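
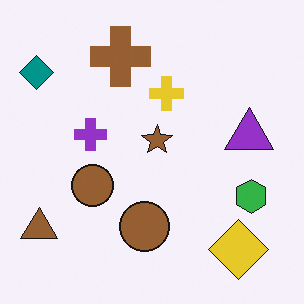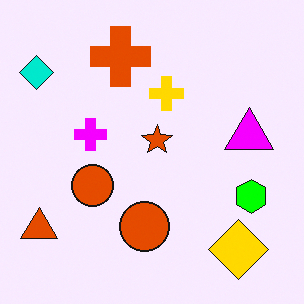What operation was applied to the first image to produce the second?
Made much more vivid (saturation change).

All colors are more vivid — a global saturation change.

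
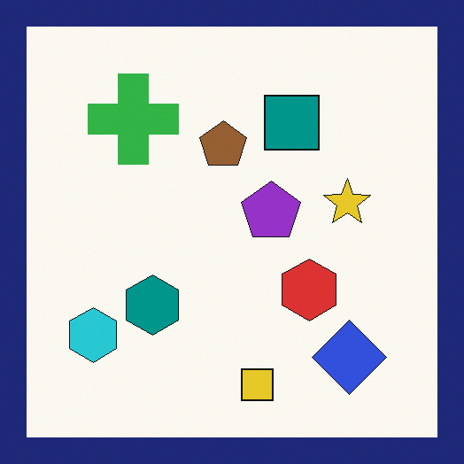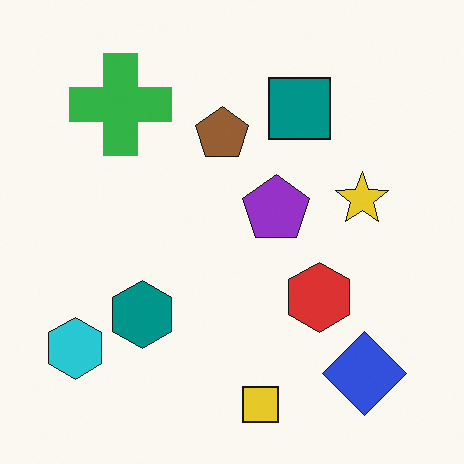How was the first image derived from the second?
It was framed with a navy border.

A solid navy frame runs around the edge of the first image, with the content slightly shrunk inside it.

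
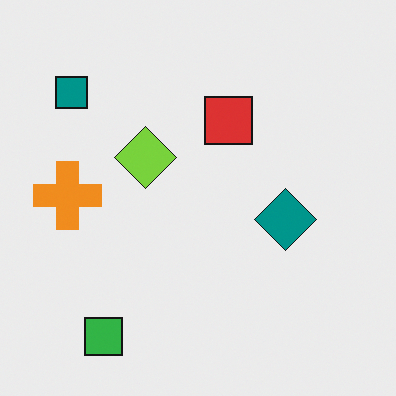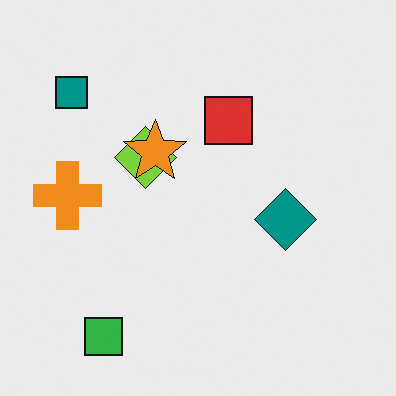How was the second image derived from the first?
The image was overlaid with an additional orange star.

An orange star appears in the second image that is absent from the first.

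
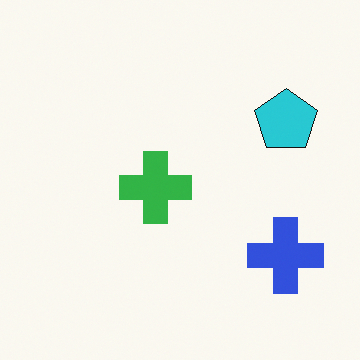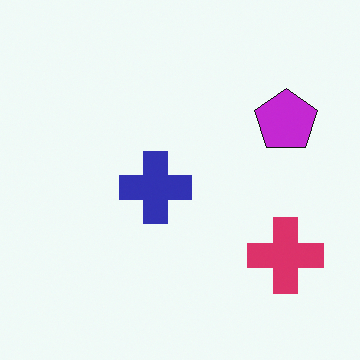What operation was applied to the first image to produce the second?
Hue-shifted by a moderate amount.

Every shape's color has rotated by the same amount around the hue wheel — a uniform hue shift.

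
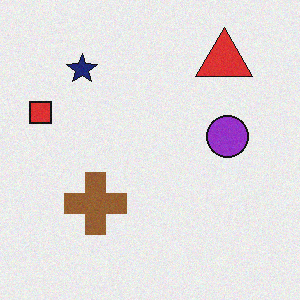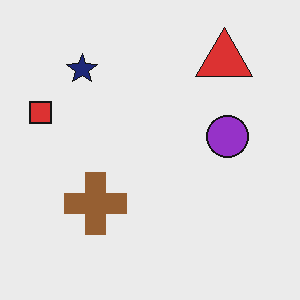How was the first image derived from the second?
This is the original image degraded with a light layer of grain.

Random speckle covers the whole image, including the flat background.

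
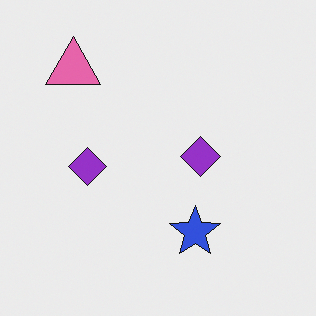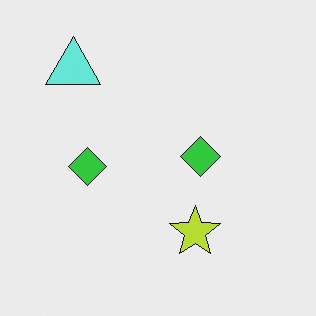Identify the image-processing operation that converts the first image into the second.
It was hue-shifted through roughly half the color wheel.

Every shape's color has rotated by the same amount around the hue wheel — a uniform hue shift.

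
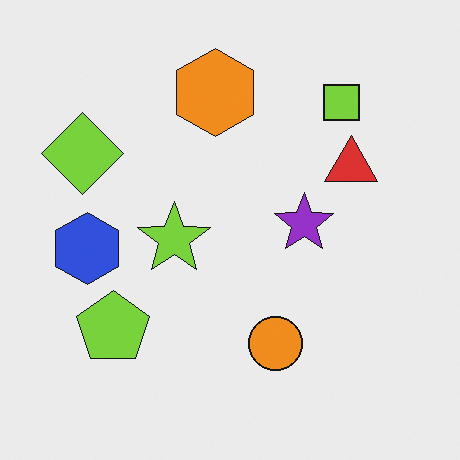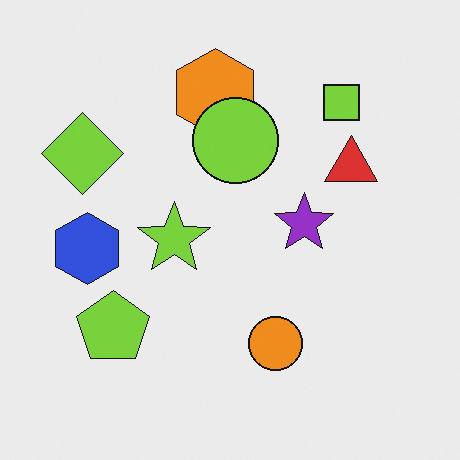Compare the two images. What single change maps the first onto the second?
It was overlaid with an additional lime circle.

A lime circle appears in the second image that is absent from the first.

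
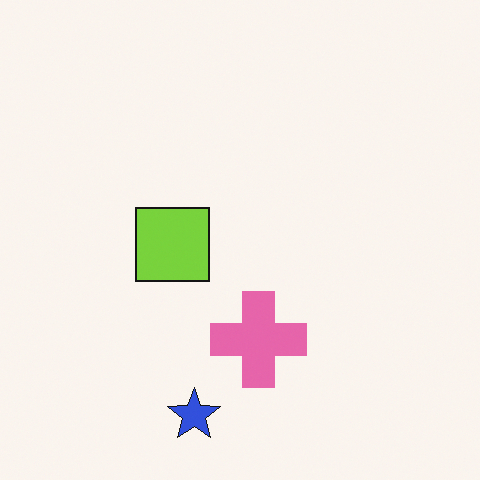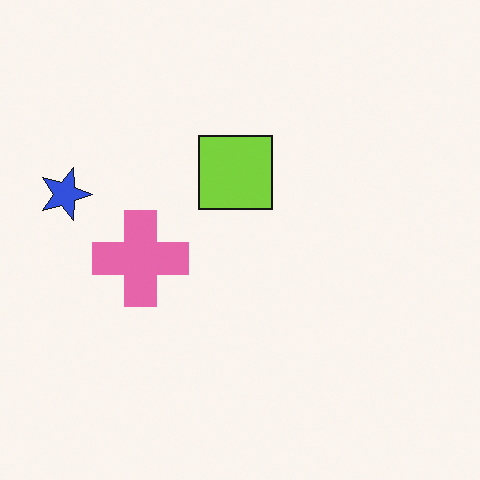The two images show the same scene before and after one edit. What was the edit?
The transformation is: rotated 90° clockwise.

The blue star sits in the bottom of the first image and the left of the second — consistent with a whole-image 90° clockwise rotation.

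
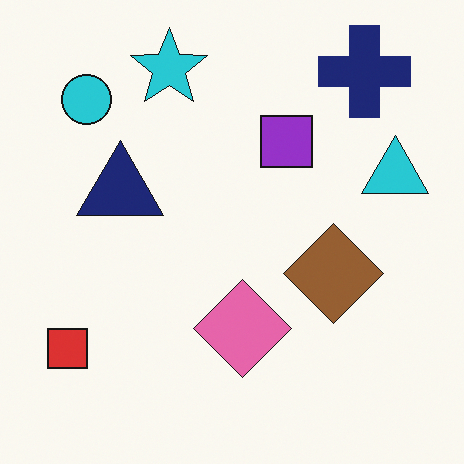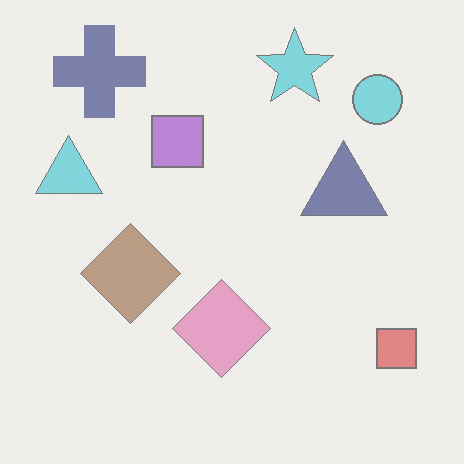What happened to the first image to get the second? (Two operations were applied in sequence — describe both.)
It was washed out (contrast reduced), then flipped horizontally (left ↔ right).

Tones are pushed toward mid-grey across the whole image — a global contrast change. The red square is in the bottom-left of the first image and the bottom-right of the second — shapes on opposite sides of the vertical midline have swapped in a mirror flip.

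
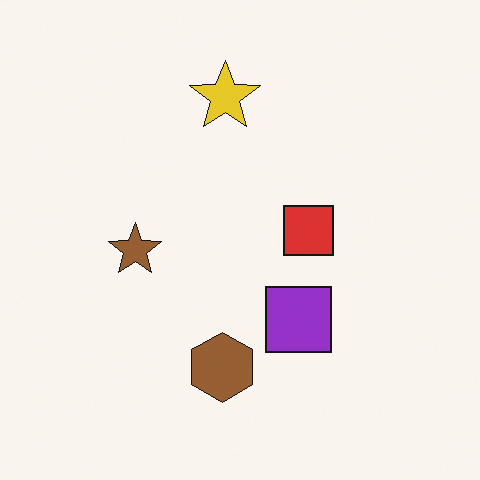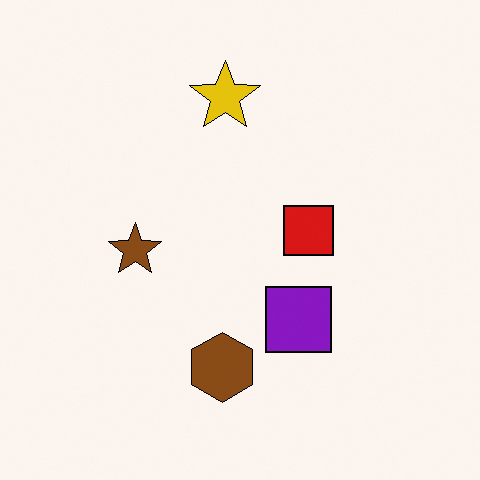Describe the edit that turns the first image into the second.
The second image is the first given slightly increased contrast.

Tones are pushed away from mid-grey across the whole image — a global contrast change.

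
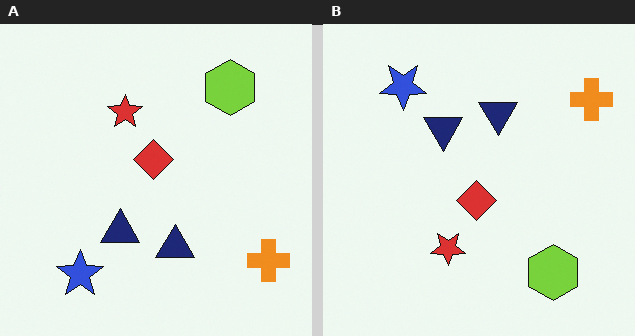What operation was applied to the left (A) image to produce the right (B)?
It was flipped vertically (top ↔ bottom).

The blue star is in the bottom-left of the left (A) image and the top-left of the right (B) — shapes on opposite sides of the horizontal midline have swapped in a mirror flip.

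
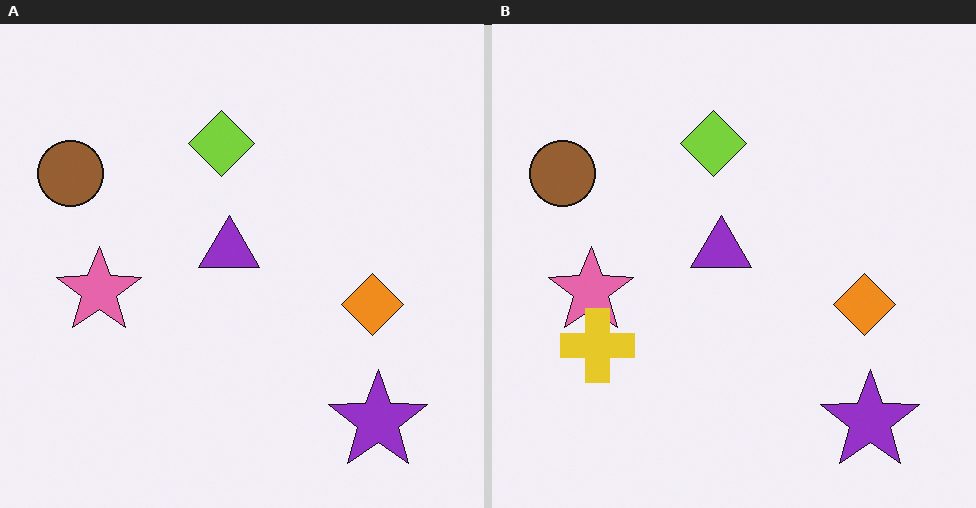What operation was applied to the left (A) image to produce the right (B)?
The right (B) image is the left (A) overlaid with an additional yellow cross.

A yellow cross appears in the right (B) image that is absent from the left (A).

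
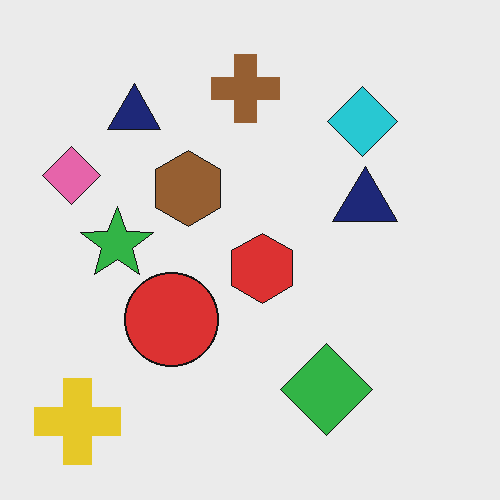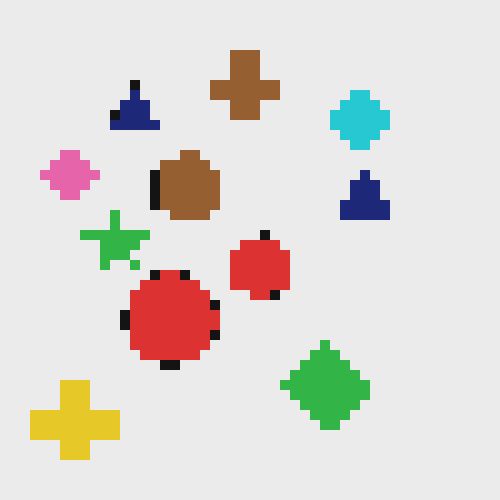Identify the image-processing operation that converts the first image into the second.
It was heavily pixelated into large blocks.

Shapes are reduced to large square blocks; fine edges and outlines are lost — a downscale-then-upscale (mosaic) effect.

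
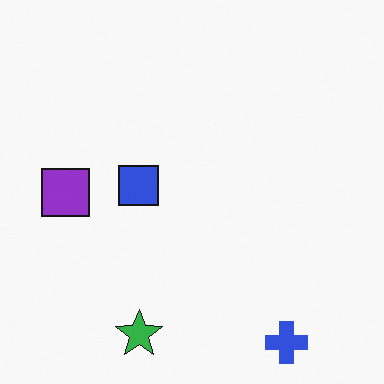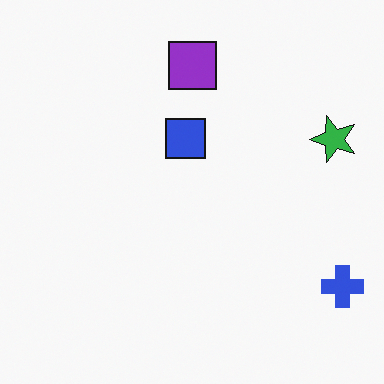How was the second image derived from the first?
The second image is the first transposed (reflected across the top-left ↔ bottom-right diagonal).

Shapes have swapped their row and column positions — what was in the top-right is now in the bottom-left — a diagonal reflection.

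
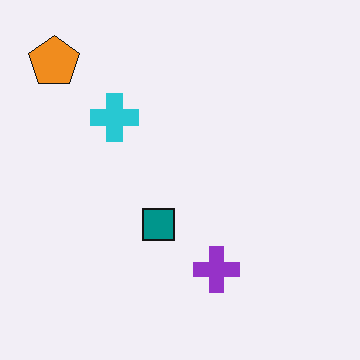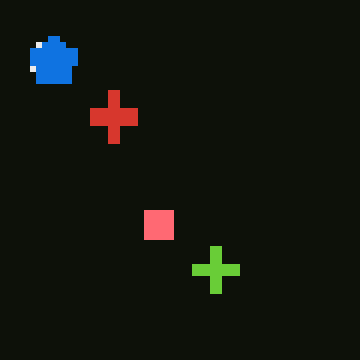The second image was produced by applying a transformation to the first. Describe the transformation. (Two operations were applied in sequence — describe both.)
This is the original image moderately pixelated, then color-inverted (negative).

Shapes are reduced to large square blocks; fine edges and outlines are lost — a downscale-then-upscale (mosaic) effect. The light background has become dark and every shape's color is its complement — a photographic negative.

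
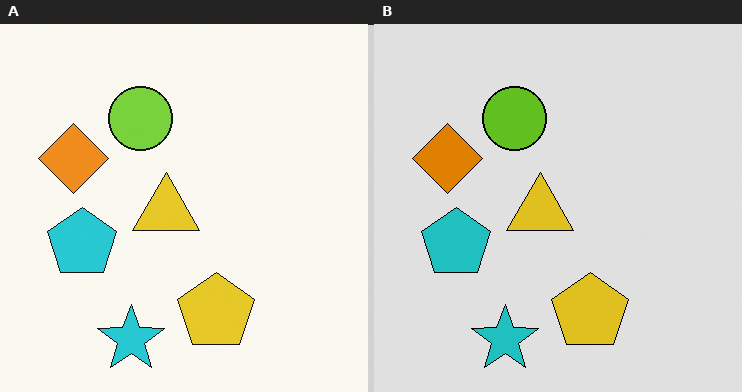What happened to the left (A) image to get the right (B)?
Moderately posterized.

Each flat color has snapped to a coarser quantized level — most visibly, the near-white background has dropped to a flat grey.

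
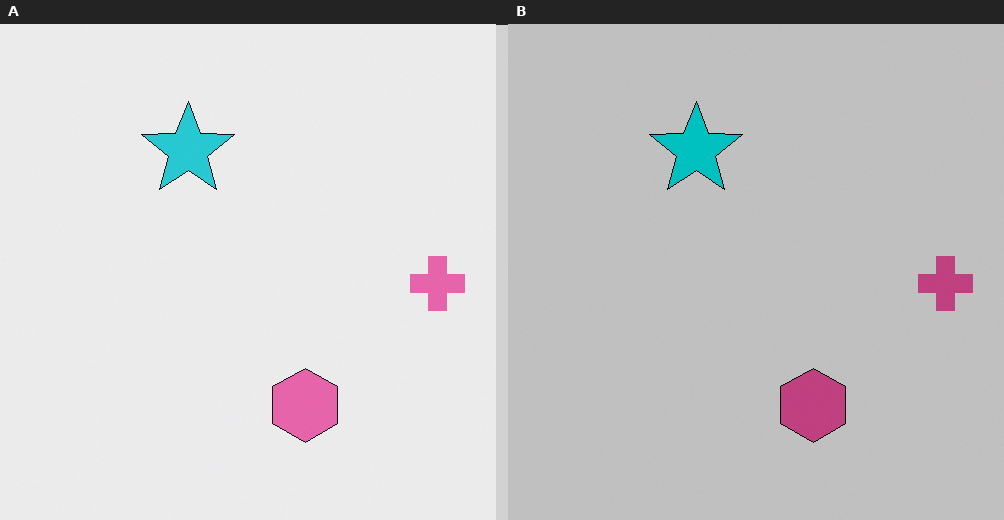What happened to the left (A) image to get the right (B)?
This is the original image aggressively posterized.

Each flat color has snapped to a coarser quantized level — most visibly, the near-white background has dropped to a flat grey.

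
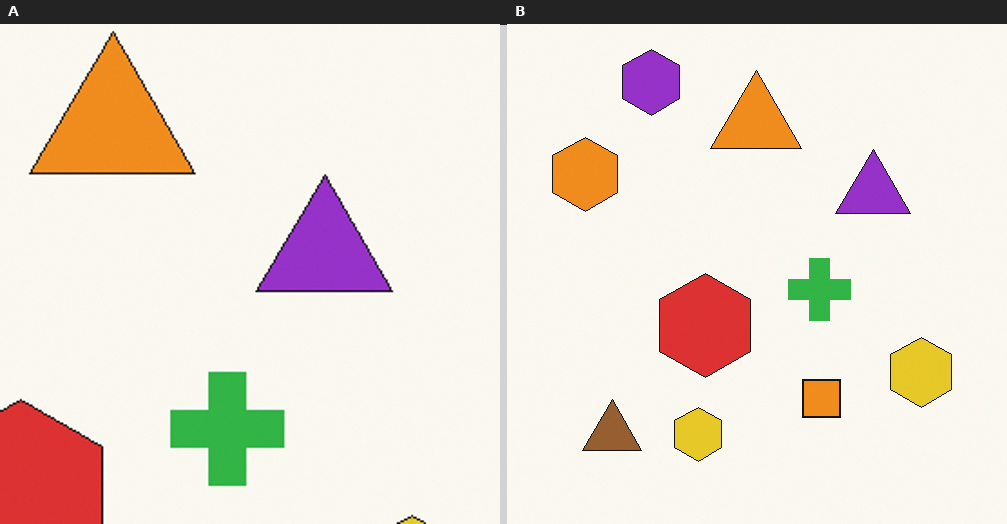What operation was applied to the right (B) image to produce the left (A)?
The image was cropped to a noticeably smaller region and rescaled.

The visible shapes are larger and the field of view is narrower; shapes near the original edges may be partly or wholly outside the frame — a crop-and-rescale.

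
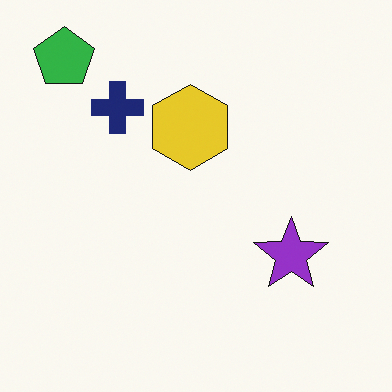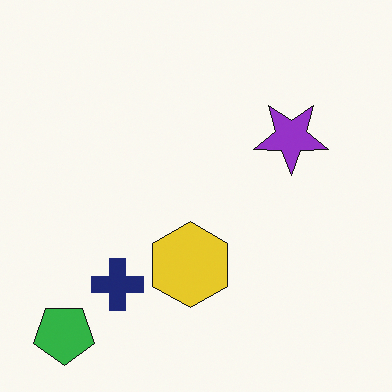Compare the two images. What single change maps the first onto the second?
The transformation is: flipped vertically (top ↔ bottom).

The green pentagon is in the top-left of the first image and the bottom-left of the second — shapes on opposite sides of the horizontal midline have swapped in a mirror flip.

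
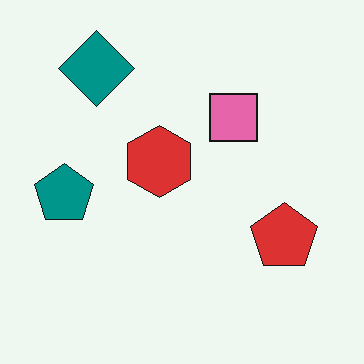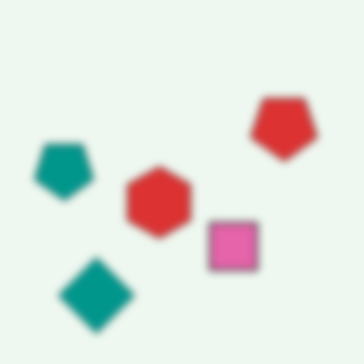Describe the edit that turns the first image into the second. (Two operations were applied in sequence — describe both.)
This is the original image flipped vertically (top ↔ bottom), then moderately blurred.

The teal diamond is in the top-left of the first image and the bottom-left of the second — shapes on opposite sides of the horizontal midline have swapped in a mirror flip. Shape edges and outlines are uniformly softened across the whole image.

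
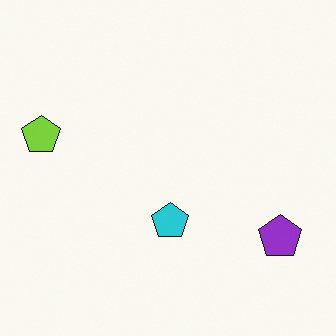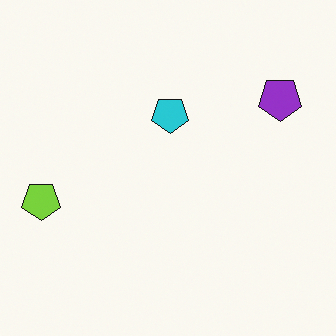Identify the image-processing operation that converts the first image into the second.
It was flipped vertically (top ↔ bottom).

The purple pentagon is in the bottom-right of the first image and the top-right of the second — shapes on opposite sides of the horizontal midline have swapped in a mirror flip.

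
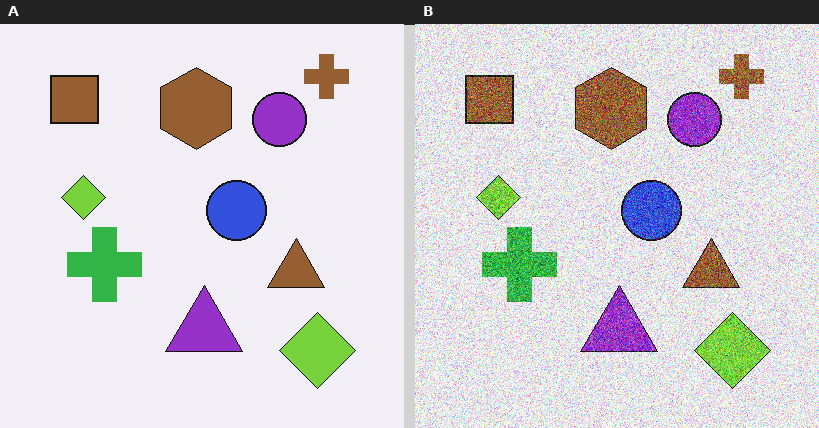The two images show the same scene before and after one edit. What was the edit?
It was degraded with heavy additive noise.

Random speckle covers the whole image, including the flat background.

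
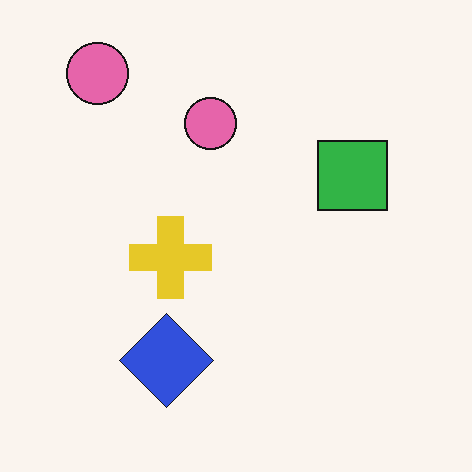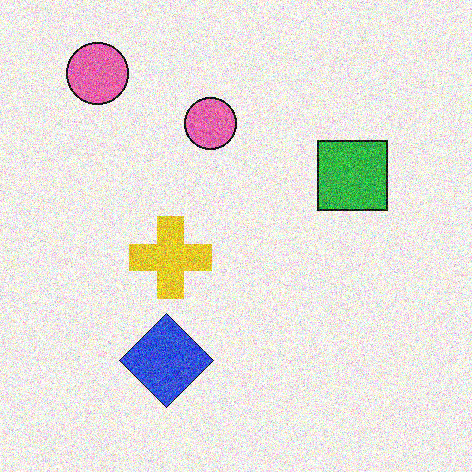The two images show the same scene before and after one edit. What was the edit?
The image was degraded with a thick layer of grain.

Random speckle covers the whole image, including the flat background.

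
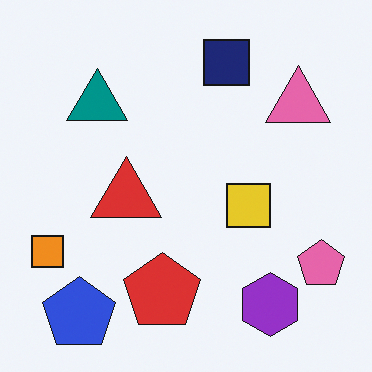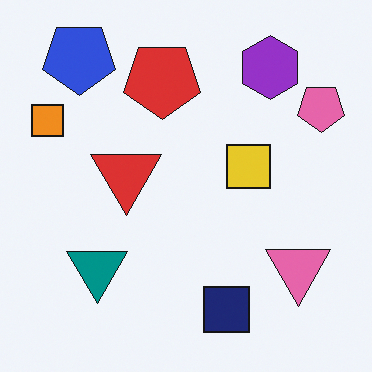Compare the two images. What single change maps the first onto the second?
The second image is the first flipped vertically (top ↔ bottom).

The blue pentagon is in the bottom-left of the first image and the top-left of the second — shapes on opposite sides of the horizontal midline have swapped in a mirror flip.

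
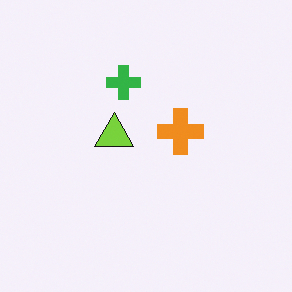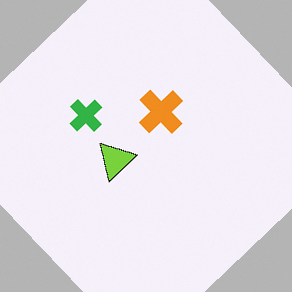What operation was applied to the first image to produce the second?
The second image is the first rotated counter-clockwise by a large amount — several tens of degrees.

Every shape is tilted by the same angle and the image corners show triangular fill wedges — a whole-image rotation by a non-right angle.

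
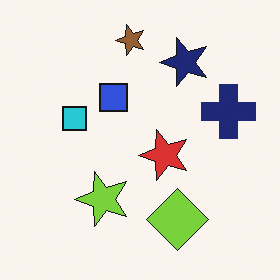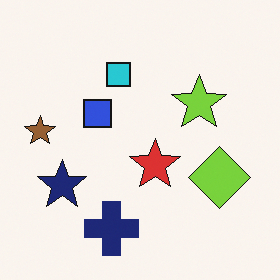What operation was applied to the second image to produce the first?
The transformation is: transposed (reflected across the top-left ↔ bottom-right diagonal).

Shapes have swapped their row and column positions — what was in the top-right is now in the bottom-left — a diagonal reflection.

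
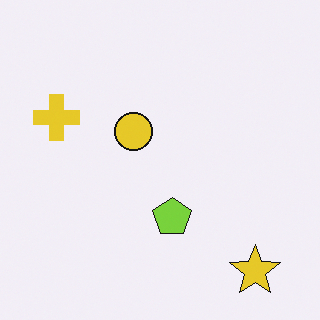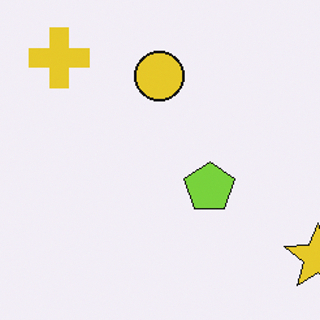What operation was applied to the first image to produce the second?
It was cropped slightly and scaled back up.

The visible shapes are larger and the field of view is narrower; shapes near the original edges may be partly or wholly outside the frame — a crop-and-rescale.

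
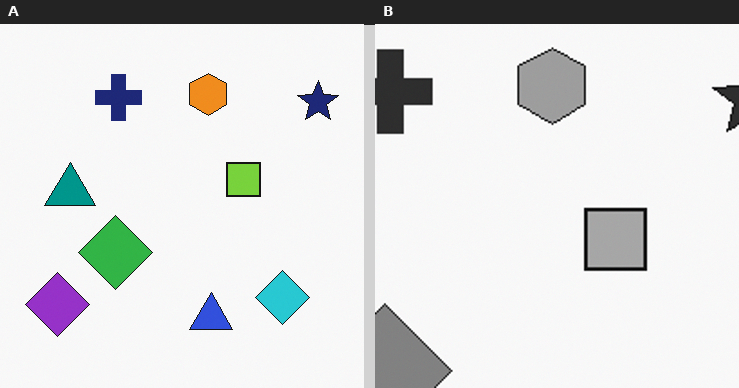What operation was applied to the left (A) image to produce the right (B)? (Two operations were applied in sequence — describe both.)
The image was cropped tightly and scaled back up, then converted to grayscale.

The visible shapes are larger and the field of view is narrower; shapes near the original edges may be partly or wholly outside the frame — a crop-and-rescale. All color is removed — every shape is now a shade of grey.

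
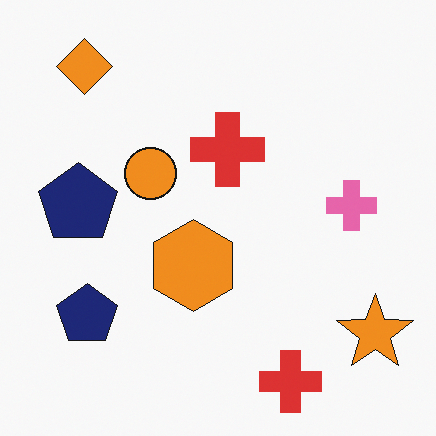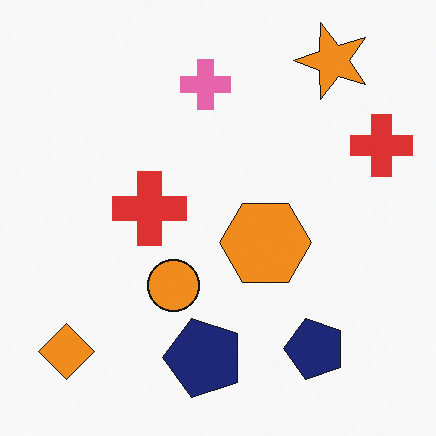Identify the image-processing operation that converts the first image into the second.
It was rotated 90° counter-clockwise.

The orange diamond sits in the top-left of the first image and the bottom-left of the second — consistent with a whole-image 90° counter-clockwise rotation.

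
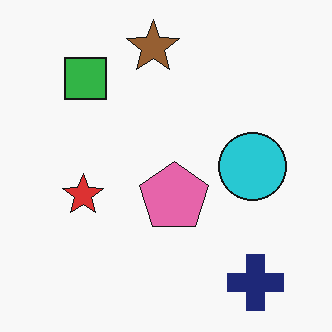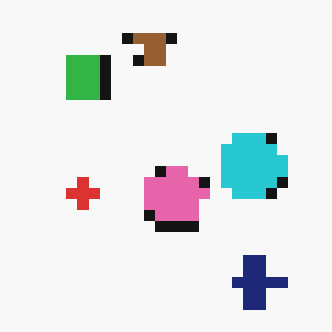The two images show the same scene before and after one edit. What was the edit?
Coarsely pixelated.

Shapes are reduced to large square blocks; fine edges and outlines are lost — a downscale-then-upscale (mosaic) effect.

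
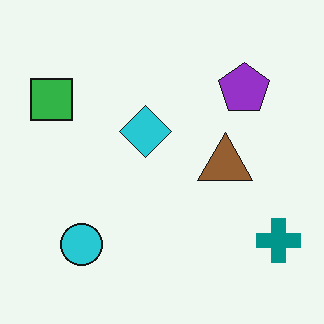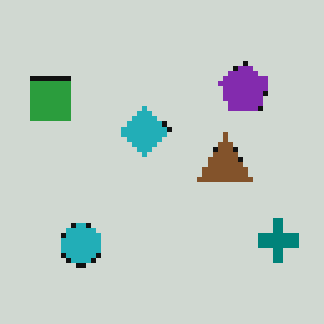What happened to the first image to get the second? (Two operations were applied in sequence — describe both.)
It was darkened a little, then mildly pixelated.

Every pixel — background and shapes alike — is uniformly darkened. Shapes are reduced to large square blocks; fine edges and outlines are lost — a downscale-then-upscale (mosaic) effect.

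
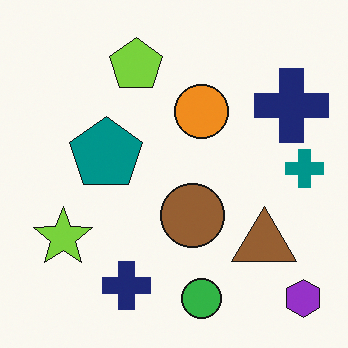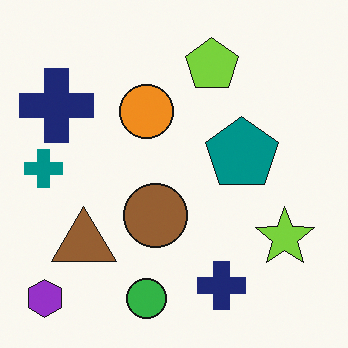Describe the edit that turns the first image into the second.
This is the original image flipped horizontally (left ↔ right).

The teal cross is in the right of the first image and the left of the second — shapes on opposite sides of the vertical midline have swapped in a mirror flip.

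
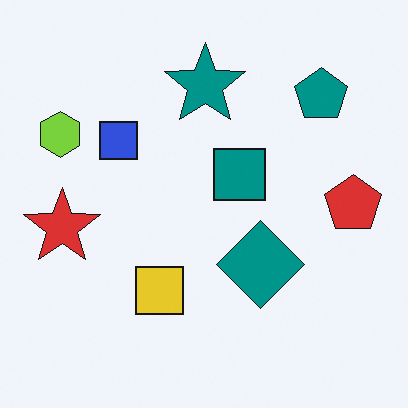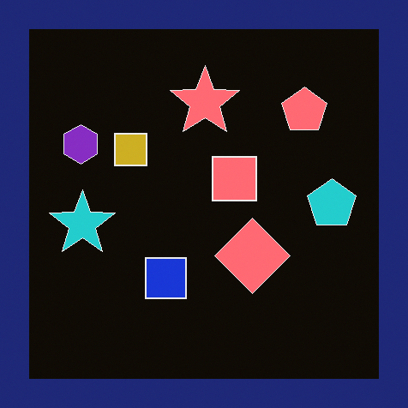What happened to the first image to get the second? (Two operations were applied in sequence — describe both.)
The transformation is: color-inverted (negative), then framed with a navy border.

The light background has become dark and every shape's color is its complement — a photographic negative. A solid navy frame runs around the edge of the second image, with the content slightly shrunk inside it.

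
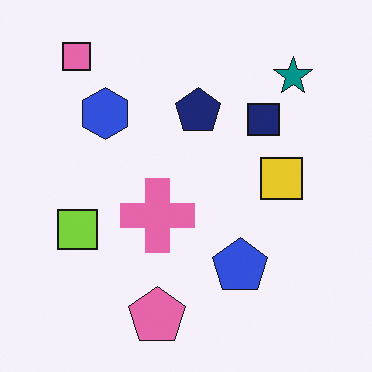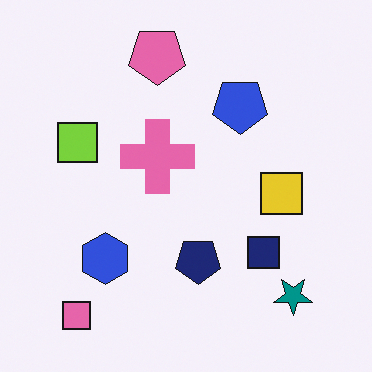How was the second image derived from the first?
The transformation is: flipped vertically (top ↔ bottom).

The pink pentagon is in the bottom of the first image and the top of the second — shapes on opposite sides of the horizontal midline have swapped in a mirror flip.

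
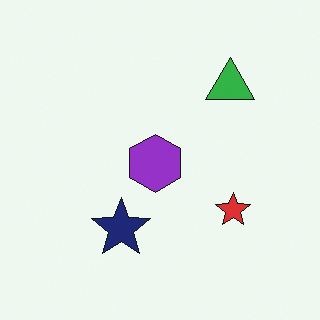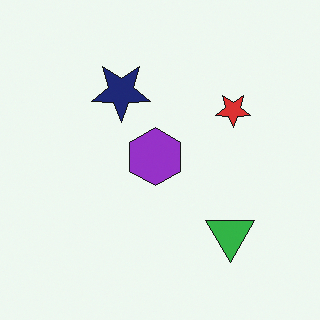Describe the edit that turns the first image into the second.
The transformation is: flipped vertically (top ↔ bottom).

The green triangle is in the top-right of the first image and the bottom-right of the second — shapes on opposite sides of the horizontal midline have swapped in a mirror flip.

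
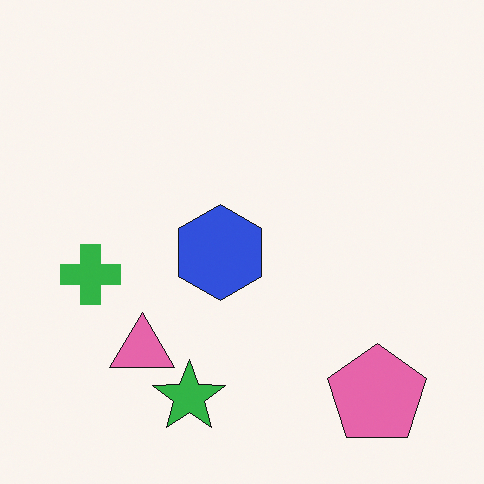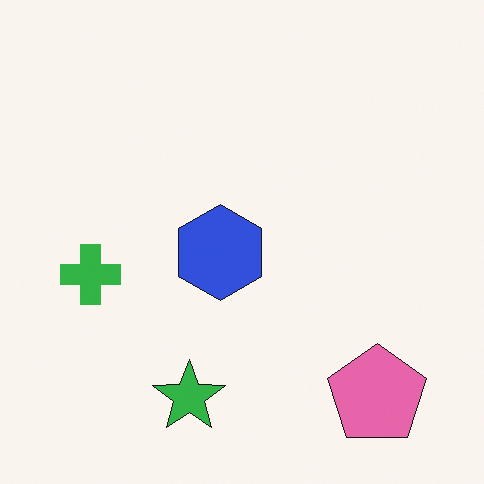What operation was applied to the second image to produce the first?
This is the original image overlaid with an additional pink triangle.

A pink triangle appears in the first image that is absent from the second.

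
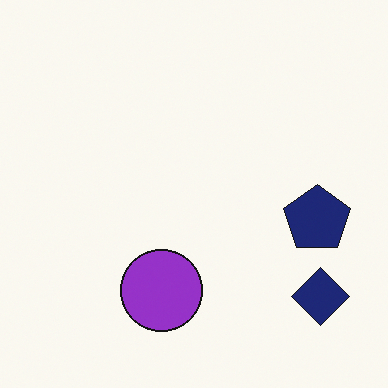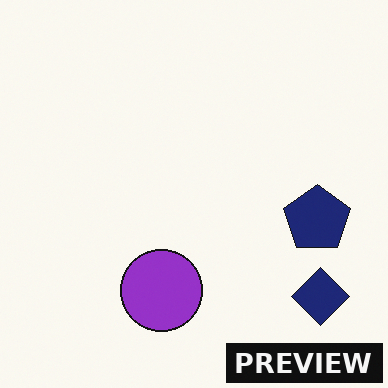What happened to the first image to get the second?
It was watermarked with the text "PREVIEW" in the lower-right corner.

A dark label reading "PREVIEW" appears in the lower-right corner.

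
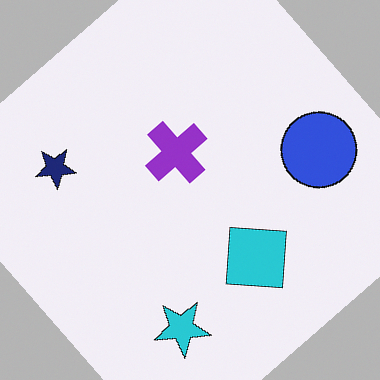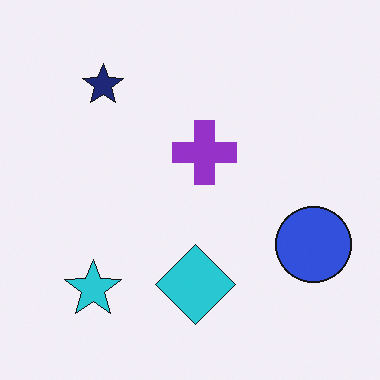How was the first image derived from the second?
This is the original image rotated counter-clockwise by a large amount — several tens of degrees.

Every shape is tilted by the same angle and the image corners show triangular fill wedges — a whole-image rotation by a non-right angle.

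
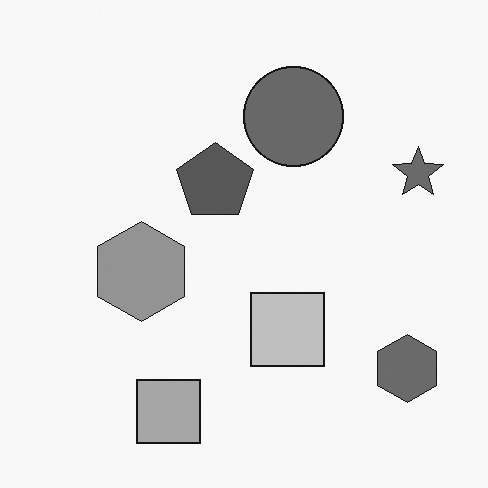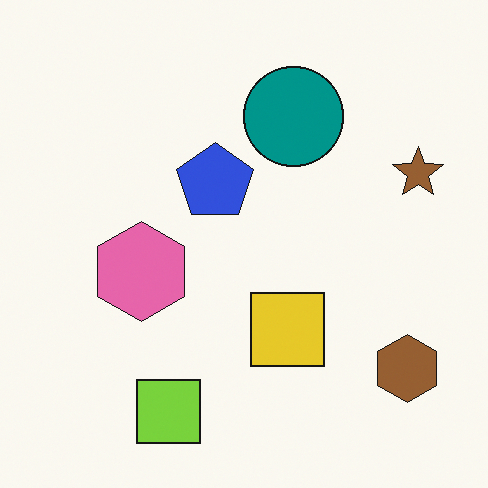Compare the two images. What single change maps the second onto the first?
This is the original image converted to grayscale.

All color is removed — every shape is now a shade of grey.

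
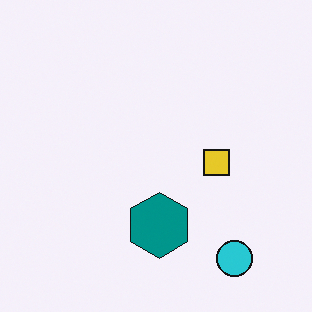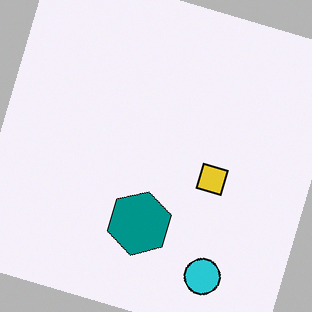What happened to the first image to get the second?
The image was rotated clockwise by a clearly visible amount.

Every shape is tilted by the same angle and the image corners show triangular fill wedges — a whole-image rotation by a non-right angle.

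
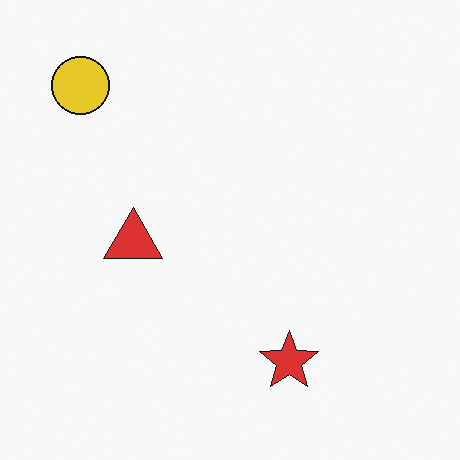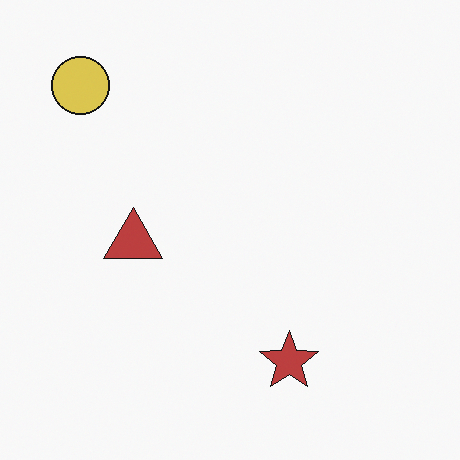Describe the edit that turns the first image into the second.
Slightly desaturated.

All colors are more muted and greyish — a global saturation change.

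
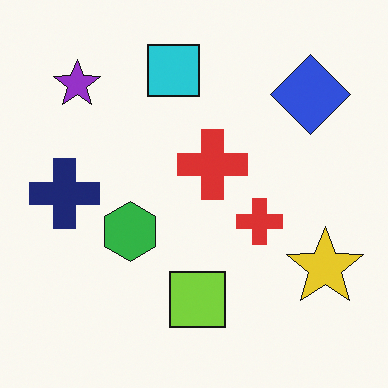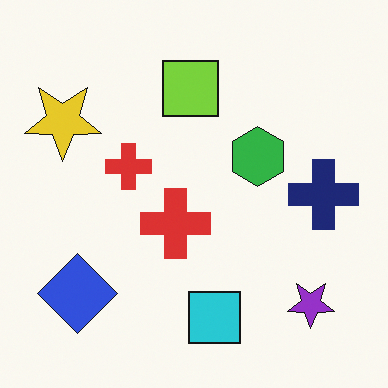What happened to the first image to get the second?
This is the original image rotated 180°.

The purple star sits in the top-left of the first image and the bottom-right of the second — consistent with a whole-image 180° rotation.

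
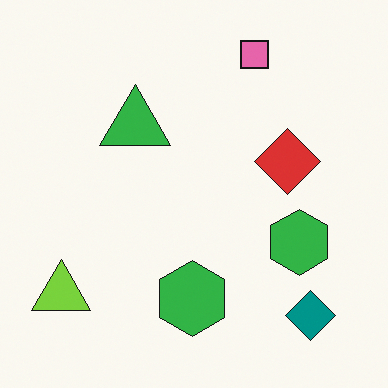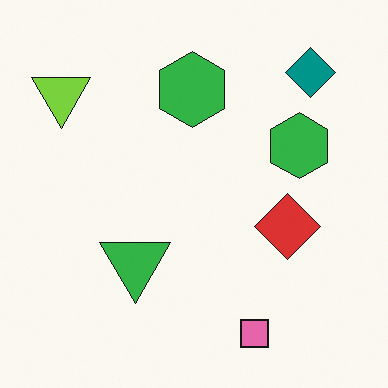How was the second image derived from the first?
The image was flipped vertically (top ↔ bottom).

The pink square is in the top of the first image and the bottom of the second — shapes on opposite sides of the horizontal midline have swapped in a mirror flip.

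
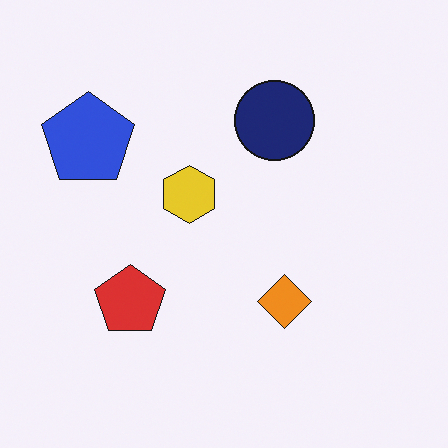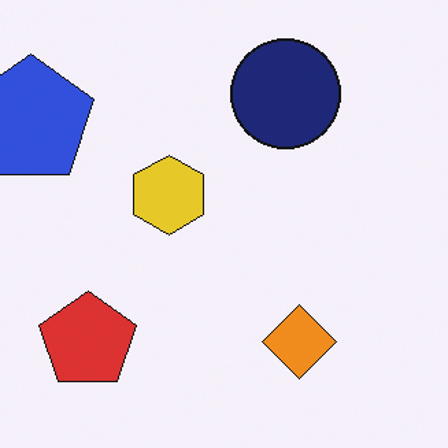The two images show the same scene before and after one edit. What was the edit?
It was cropped slightly and scaled back up.

The visible shapes are larger and the field of view is narrower; shapes near the original edges may be partly or wholly outside the frame — a crop-and-rescale.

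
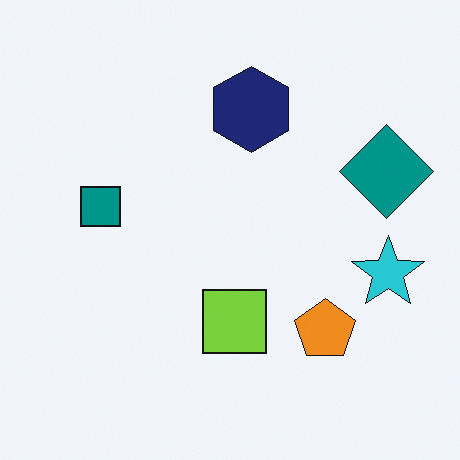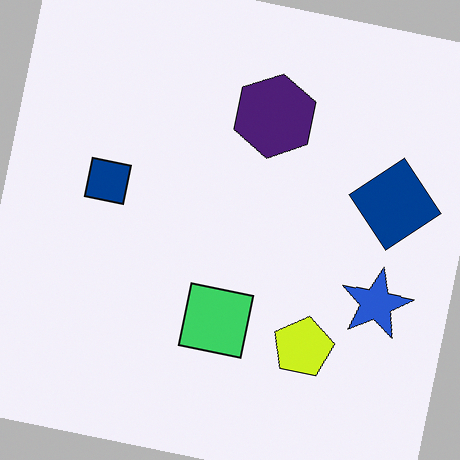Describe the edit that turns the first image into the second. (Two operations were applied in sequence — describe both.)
The transformation is: hue-shifted by a small amount, then rotated clockwise by a small amount.

Every shape's color has rotated by the same amount around the hue wheel — a uniform hue shift. Every shape is tilted by the same angle and the image corners show triangular fill wedges — a whole-image rotation by a non-right angle.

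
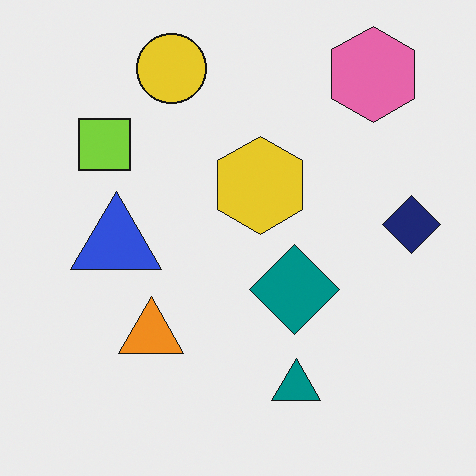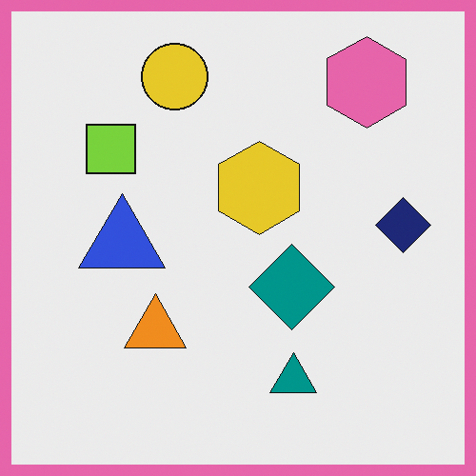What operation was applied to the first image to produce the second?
The second image is the first framed with a pink border.

A solid pink frame runs around the edge of the second image, with the content slightly shrunk inside it.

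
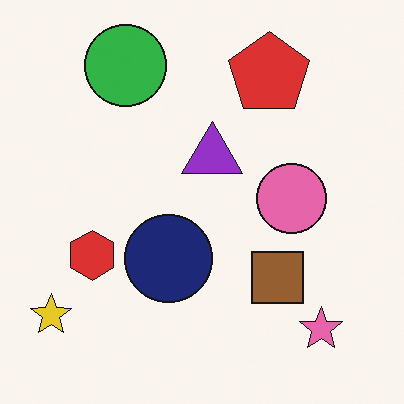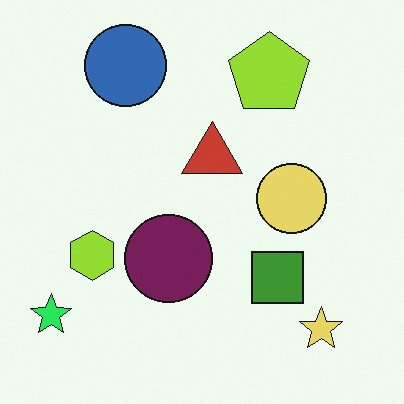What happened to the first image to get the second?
The second image is the first hue-shifted by a moderate amount.

Every shape's color has rotated by the same amount around the hue wheel — a uniform hue shift.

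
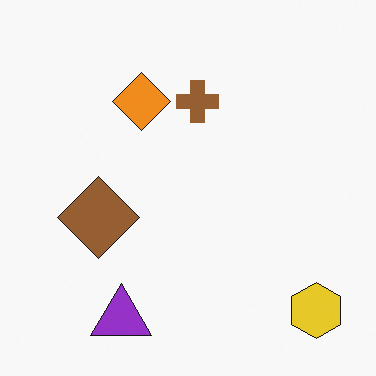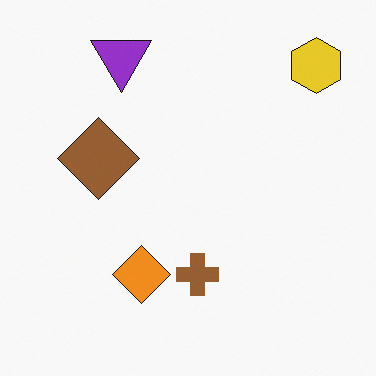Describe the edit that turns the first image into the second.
The second image is the first flipped vertically (top ↔ bottom).

The purple triangle is in the bottom-left of the first image and the top-left of the second — shapes on opposite sides of the horizontal midline have swapped in a mirror flip.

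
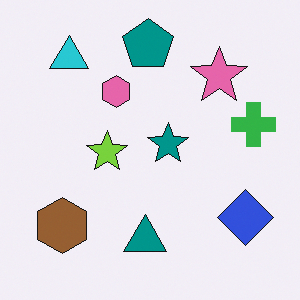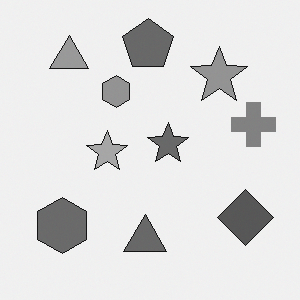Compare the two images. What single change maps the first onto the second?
The image was converted to grayscale.

All color is removed — every shape is now a shade of grey.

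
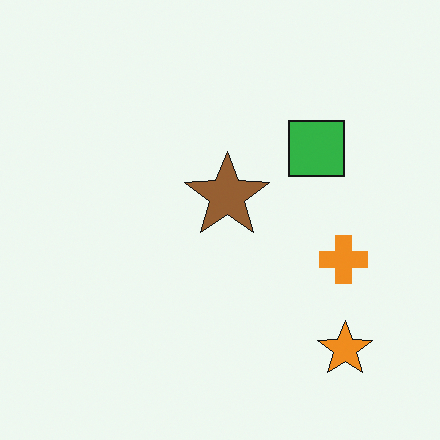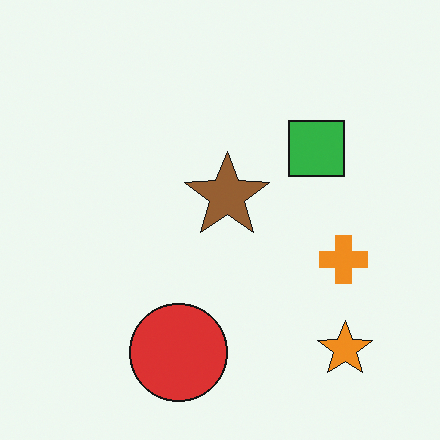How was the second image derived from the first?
It was overlaid with an additional red circle.

A red circle appears in the second image that is absent from the first.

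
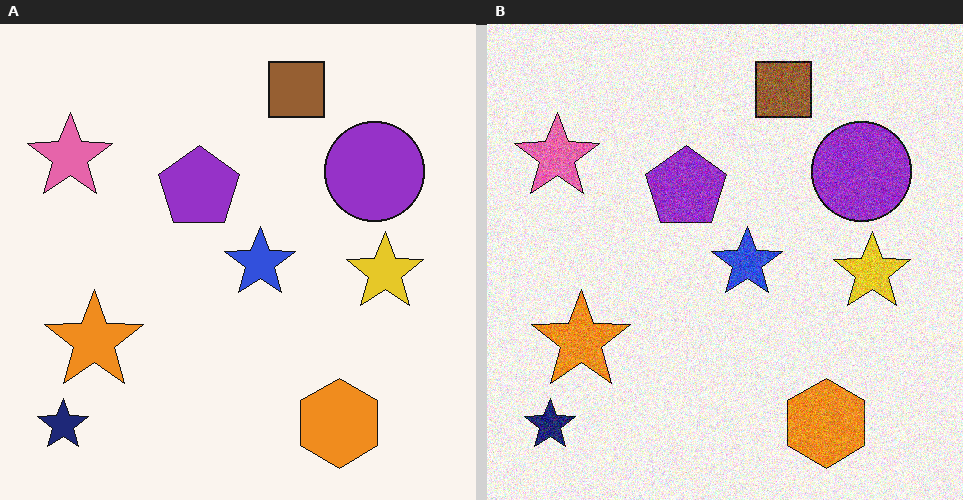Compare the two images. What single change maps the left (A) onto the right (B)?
This is the original image degraded with visible gaussian noise.

Random speckle covers the whole image, including the flat background.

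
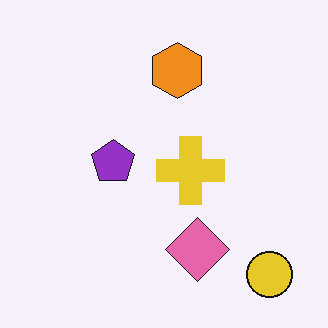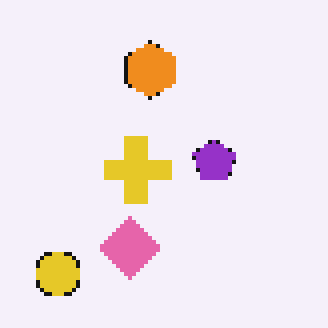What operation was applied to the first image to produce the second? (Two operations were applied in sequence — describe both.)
The second image is the first flipped horizontally (left ↔ right), then lightly pixelated (a mild mosaic effect).

The yellow circle is in the bottom-right of the first image and the bottom-left of the second — shapes on opposite sides of the vertical midline have swapped in a mirror flip. Shapes are reduced to large square blocks; fine edges and outlines are lost — a downscale-then-upscale (mosaic) effect.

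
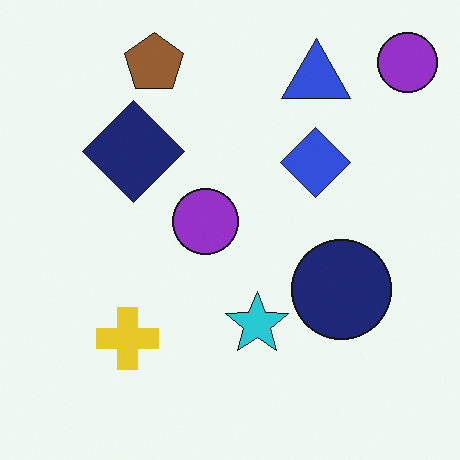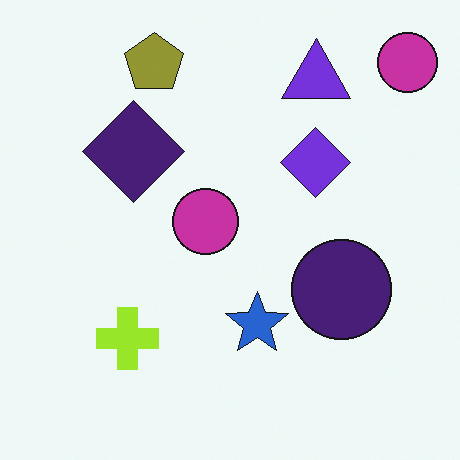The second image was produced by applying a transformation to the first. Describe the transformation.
This is the original image hue-shifted by a small amount.

Every shape's color has rotated by the same amount around the hue wheel — a uniform hue shift.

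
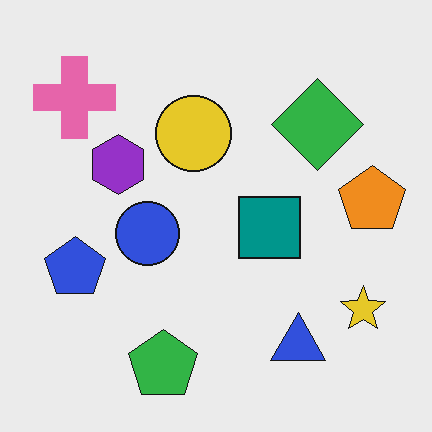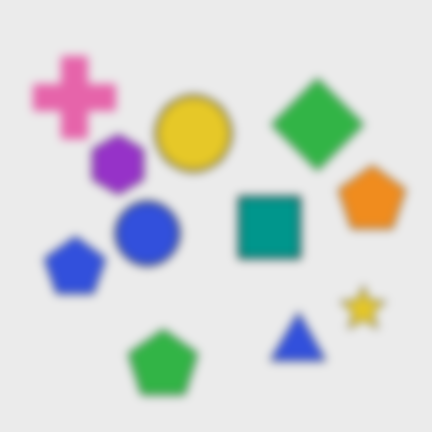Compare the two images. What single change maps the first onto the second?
It was noticeably gaussian-blurred.

Shape edges and outlines are uniformly softened across the whole image.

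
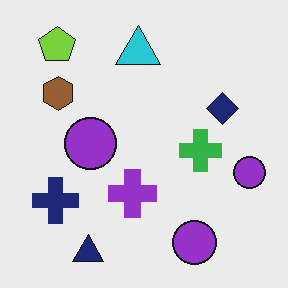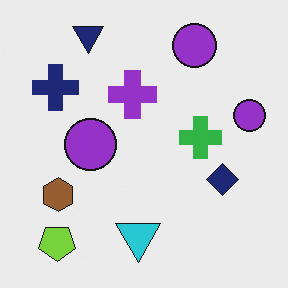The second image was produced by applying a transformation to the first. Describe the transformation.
Flipped vertically (top ↔ bottom).

The navy triangle is in the bottom-left of the first image and the top-left of the second — shapes on opposite sides of the horizontal midline have swapped in a mirror flip.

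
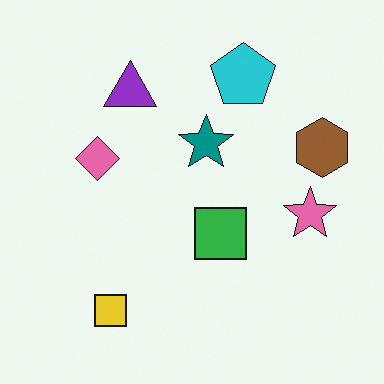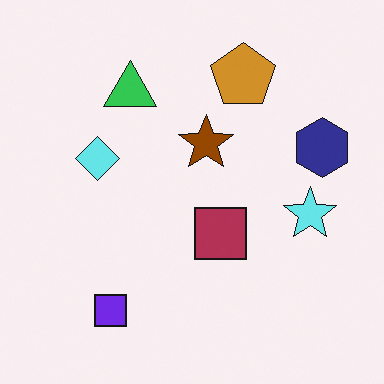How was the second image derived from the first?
The second image is the first hue-shifted by a large amount.

Every shape's color has rotated by the same amount around the hue wheel — a uniform hue shift.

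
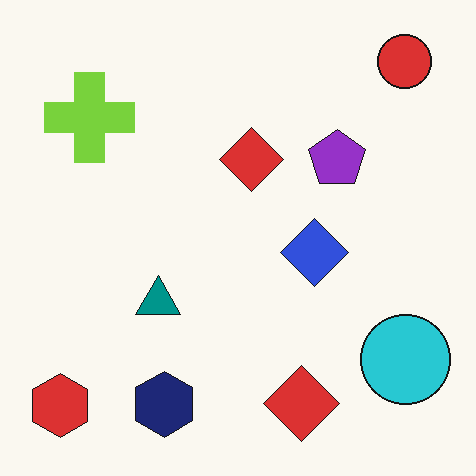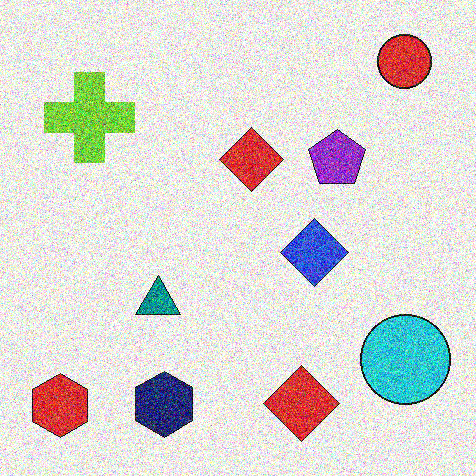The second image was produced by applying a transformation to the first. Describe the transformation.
The second image is the first degraded with heavy additive noise.

Random speckle covers the whole image, including the flat background.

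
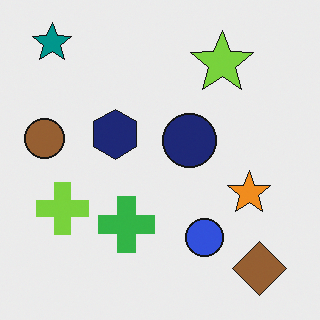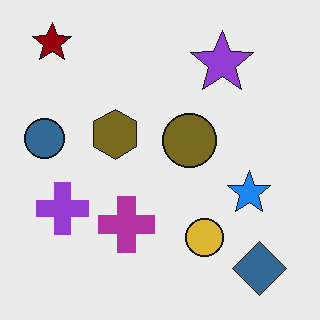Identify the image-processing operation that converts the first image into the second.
Hue-shifted by a large amount.

Every shape's color has rotated by the same amount around the hue wheel — a uniform hue shift.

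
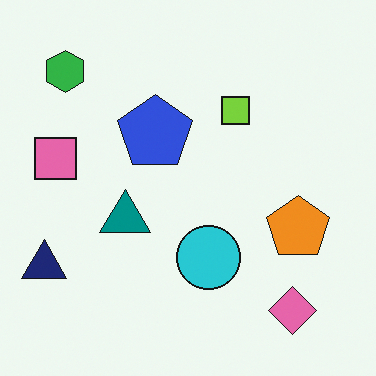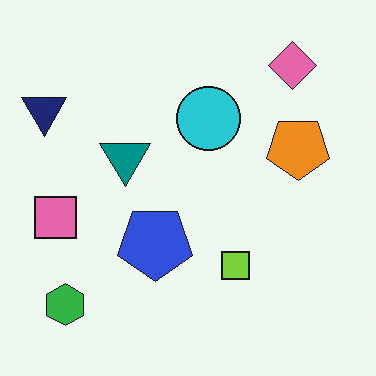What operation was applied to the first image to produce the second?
The transformation is: flipped vertically (top ↔ bottom).

The pink diamond is in the bottom-right of the first image and the top-right of the second — shapes on opposite sides of the horizontal midline have swapped in a mirror flip.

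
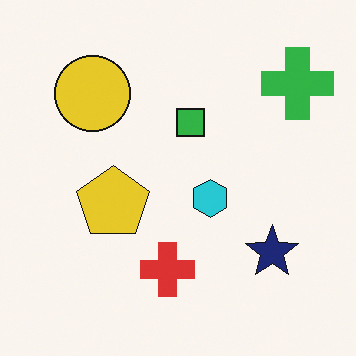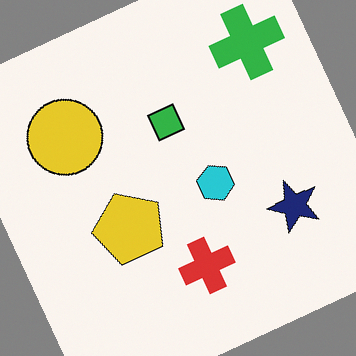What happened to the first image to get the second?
The image was rotated counter-clockwise by a moderate amount.

Every shape is tilted by the same angle and the image corners show triangular fill wedges — a whole-image rotation by a non-right angle.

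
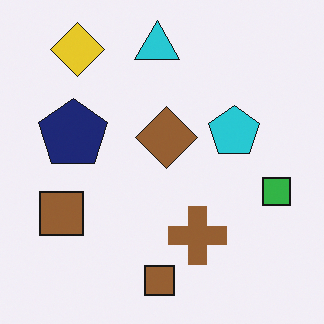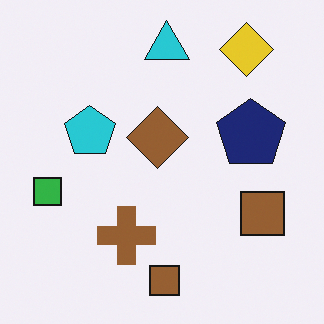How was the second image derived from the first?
The transformation is: flipped horizontally (left ↔ right).

The green square is in the right of the first image and the left of the second — shapes on opposite sides of the vertical midline have swapped in a mirror flip.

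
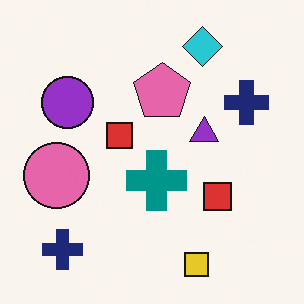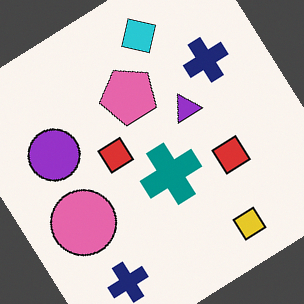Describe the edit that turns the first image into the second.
It was rotated counter-clockwise by a large amount — several tens of degrees.

Every shape is tilted by the same angle and the image corners show triangular fill wedges — a whole-image rotation by a non-right angle.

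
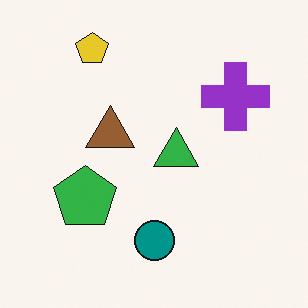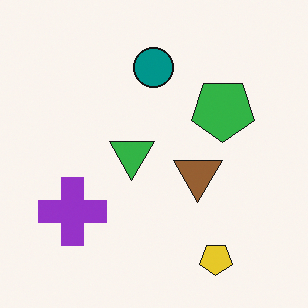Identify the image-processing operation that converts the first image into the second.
The second image is the first rotated 180°.

The yellow pentagon sits in the top-left of the first image and the bottom-right of the second — consistent with a whole-image 180° rotation.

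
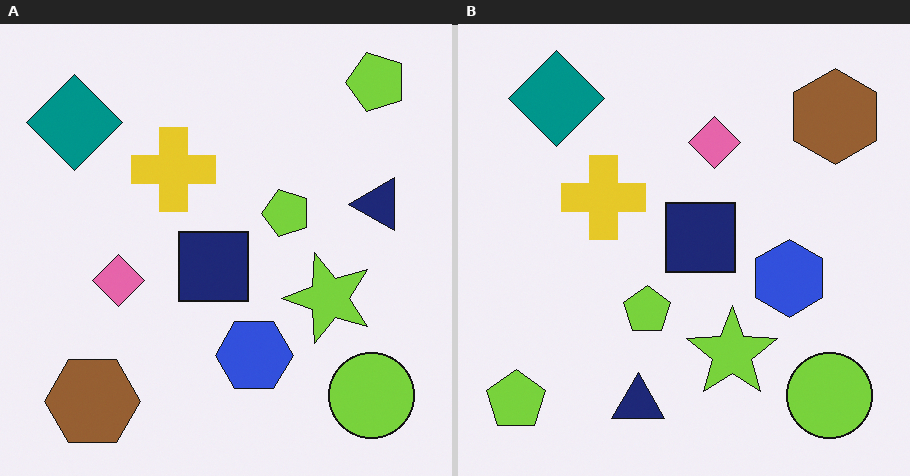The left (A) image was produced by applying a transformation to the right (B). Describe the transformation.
This is the original image transposed (reflected across the top-left ↔ bottom-right diagonal).

Shapes have swapped their row and column positions — what was in the top-right is now in the bottom-left — a diagonal reflection.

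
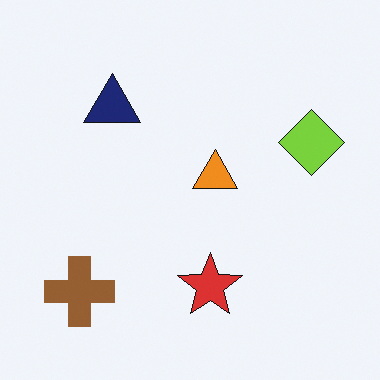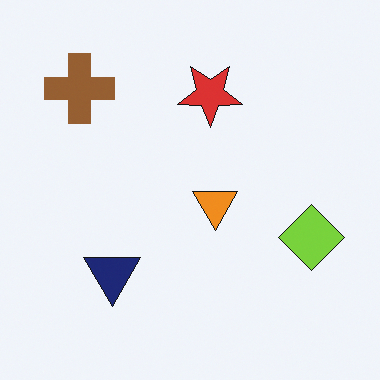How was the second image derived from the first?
Flipped vertically (top ↔ bottom).

The brown cross is in the bottom-left of the first image and the top-left of the second — shapes on opposite sides of the horizontal midline have swapped in a mirror flip.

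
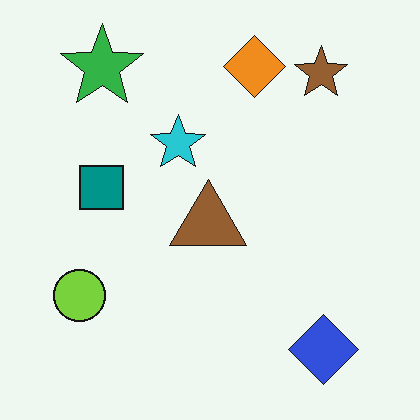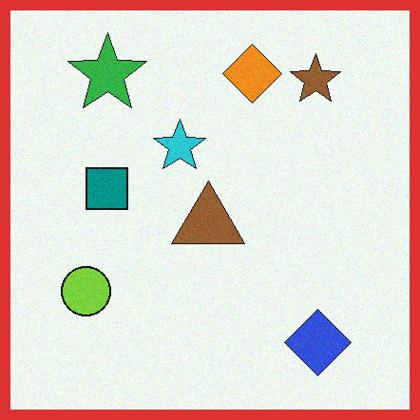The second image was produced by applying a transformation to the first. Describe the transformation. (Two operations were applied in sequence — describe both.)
The image was degraded with a light layer of grain, then framed with a red border.

Random speckle covers the whole image, including the flat background. A solid red frame runs around the edge of the second image, with the content slightly shrunk inside it.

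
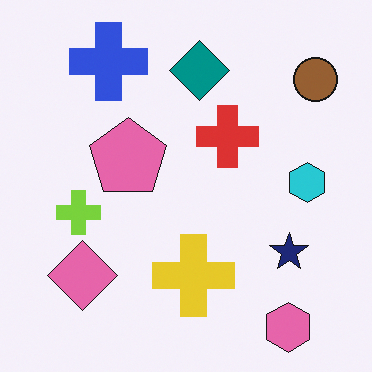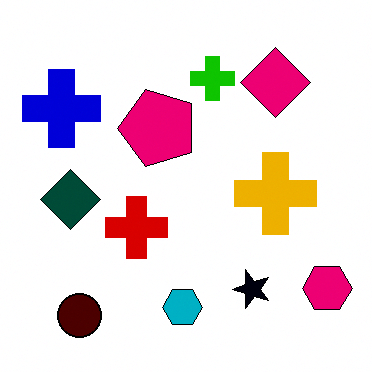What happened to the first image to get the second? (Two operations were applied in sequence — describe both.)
The second image is the first given much higher contrast, then transposed (reflected across the top-left ↔ bottom-right diagonal).

Tones are pushed away from mid-grey across the whole image — a global contrast change. Shapes have swapped their row and column positions — what was in the top-right is now in the bottom-left — a diagonal reflection.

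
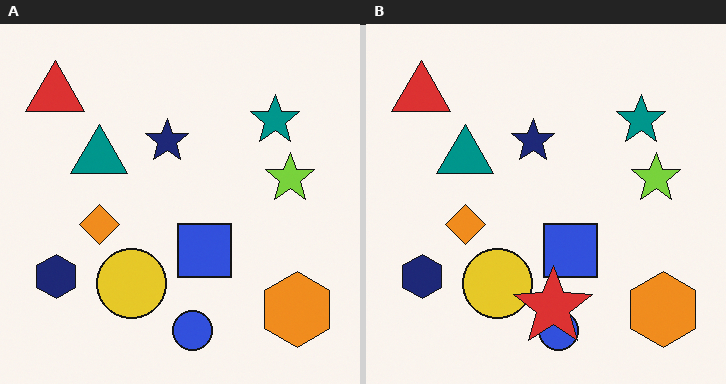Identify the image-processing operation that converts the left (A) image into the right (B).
The transformation is: overlaid with an additional red star.

A red star appears in the right (B) image that is absent from the left (A).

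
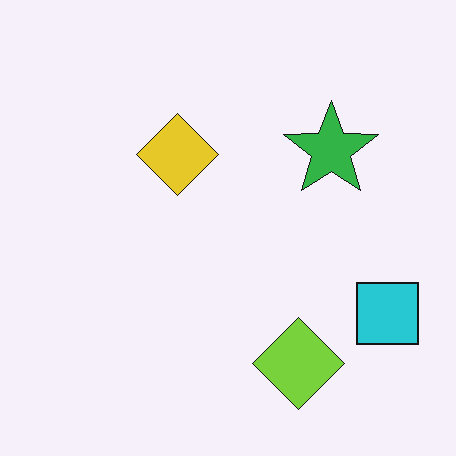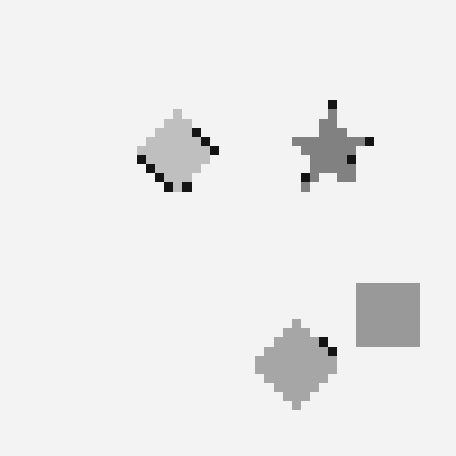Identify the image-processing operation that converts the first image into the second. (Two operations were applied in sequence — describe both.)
It was converted to grayscale, then heavily pixelated into large blocks.

All color is removed — every shape is now a shade of grey. Shapes are reduced to large square blocks; fine edges and outlines are lost — a downscale-then-upscale (mosaic) effect.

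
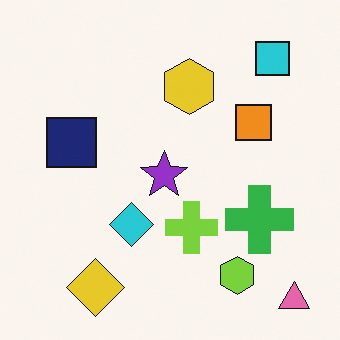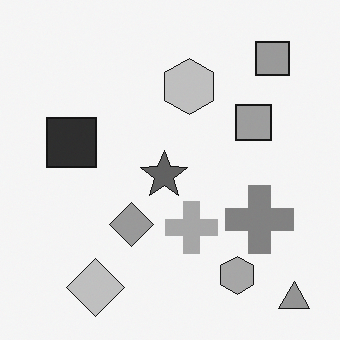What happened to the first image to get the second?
Converted to grayscale.

All color is removed — every shape is now a shade of grey.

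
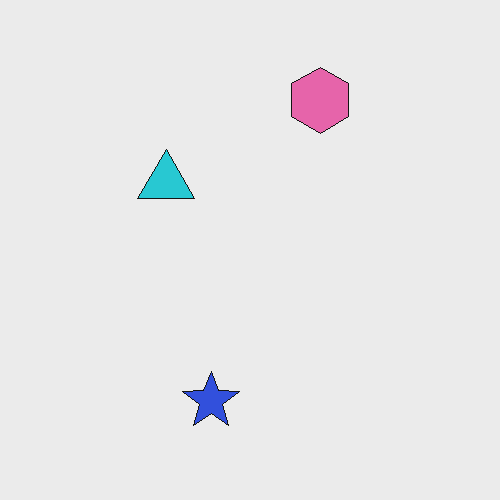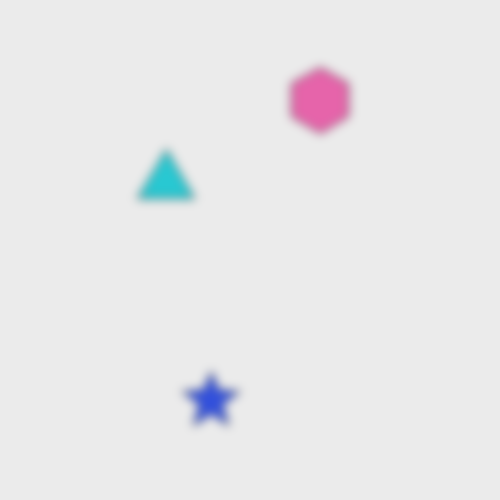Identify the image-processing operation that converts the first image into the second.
The second image is the first strongly gaussian-blurred.

Shape edges and outlines are uniformly softened across the whole image.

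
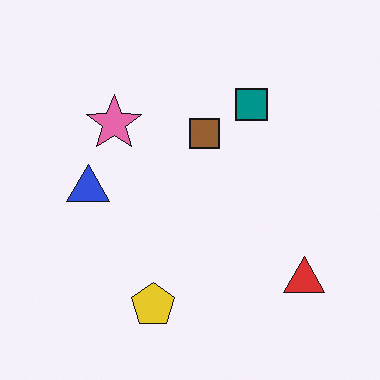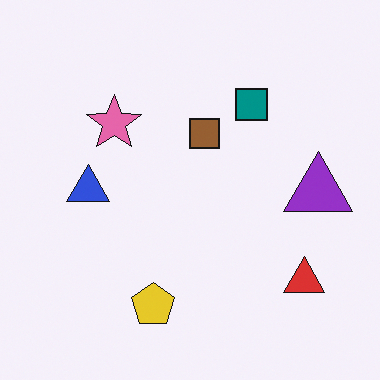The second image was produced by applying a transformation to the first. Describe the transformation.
Overlaid with an additional purple triangle.

A purple triangle appears in the second image that is absent from the first.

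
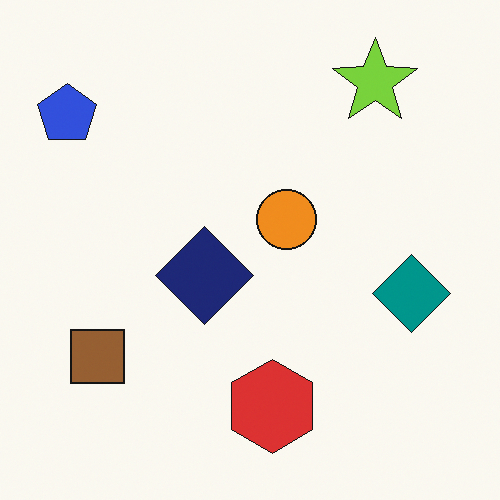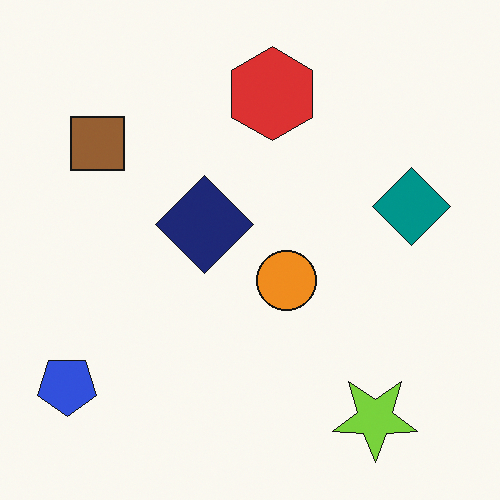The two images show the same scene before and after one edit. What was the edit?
It was flipped vertically (top ↔ bottom).

The lime star is in the top-right of the first image and the bottom-right of the second — shapes on opposite sides of the horizontal midline have swapped in a mirror flip.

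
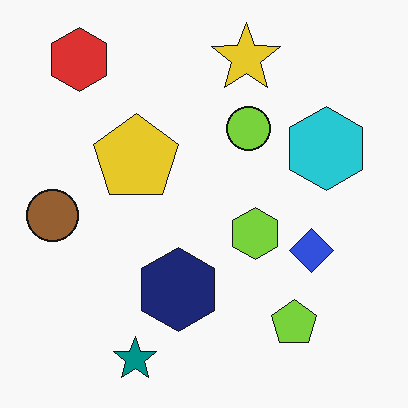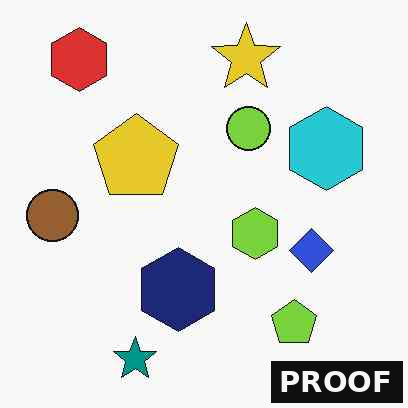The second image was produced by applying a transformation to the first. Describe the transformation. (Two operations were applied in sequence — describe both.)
This is the original image JPEG-compressed with visible artifacts, then watermarked with the text "PROOF" in the lower-right corner.

Blocky 8×8 compression artifacts appear around shape edges and the flat background shows ringing — characteristic JPEG degradation. A dark label reading "PROOF" appears in the lower-right corner.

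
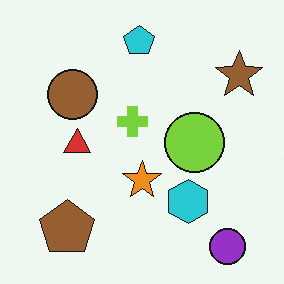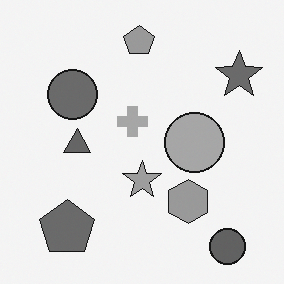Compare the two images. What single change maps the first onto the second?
The second image is the first converted to grayscale.

All color is removed — every shape is now a shade of grey.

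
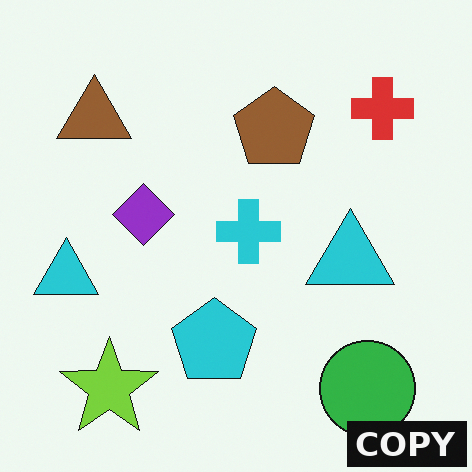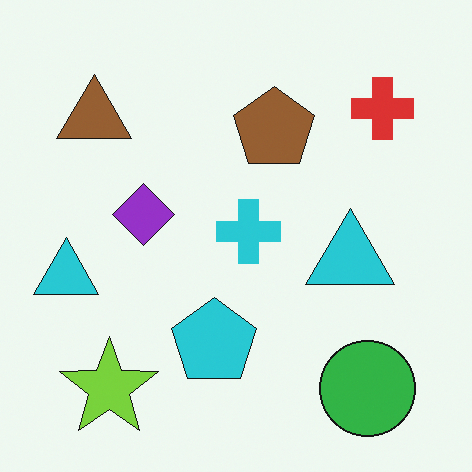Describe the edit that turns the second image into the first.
It was watermarked with the text "COPY" in the lower-right corner.

A dark label reading "COPY" appears in the lower-right corner.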